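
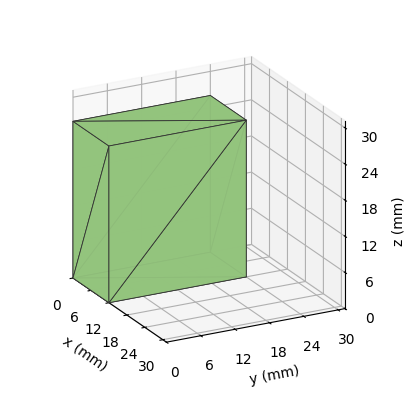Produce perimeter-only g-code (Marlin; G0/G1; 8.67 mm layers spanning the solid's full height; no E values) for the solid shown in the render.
Reading the render: the shape is a rectangular box, roughly 12 × 24 mm footprint and 26 mm tall (dimensions read to the nearest mm from the axis ticks). For the g-code, the solid's height is divided into equal slices at the stated Δz and each level perimeter traced with G1 moves after a G0 lift.

; perimeter-only toolpath
G21 ; units = mm
G90 ; absolute positioning
G28 ; home
; layer 1
G0 Z8.67
G0 X0.00 Y0.00
G1 X12.00 Y0.00
G1 X12.00 Y24.00
G1 X0.00 Y24.00
G1 X0.00 Y0.00
; layer 2
G0 Z17.33
G0 X0.00 Y0.00
G1 X12.00 Y0.00
G1 X12.00 Y24.00
G1 X0.00 Y24.00
G1 X0.00 Y0.00
; layer 3
G0 Z26.00
G0 X0.00 Y0.00
G1 X12.00 Y0.00
G1 X12.00 Y24.00
G1 X0.00 Y24.00
G1 X0.00 Y0.00
M2 ; end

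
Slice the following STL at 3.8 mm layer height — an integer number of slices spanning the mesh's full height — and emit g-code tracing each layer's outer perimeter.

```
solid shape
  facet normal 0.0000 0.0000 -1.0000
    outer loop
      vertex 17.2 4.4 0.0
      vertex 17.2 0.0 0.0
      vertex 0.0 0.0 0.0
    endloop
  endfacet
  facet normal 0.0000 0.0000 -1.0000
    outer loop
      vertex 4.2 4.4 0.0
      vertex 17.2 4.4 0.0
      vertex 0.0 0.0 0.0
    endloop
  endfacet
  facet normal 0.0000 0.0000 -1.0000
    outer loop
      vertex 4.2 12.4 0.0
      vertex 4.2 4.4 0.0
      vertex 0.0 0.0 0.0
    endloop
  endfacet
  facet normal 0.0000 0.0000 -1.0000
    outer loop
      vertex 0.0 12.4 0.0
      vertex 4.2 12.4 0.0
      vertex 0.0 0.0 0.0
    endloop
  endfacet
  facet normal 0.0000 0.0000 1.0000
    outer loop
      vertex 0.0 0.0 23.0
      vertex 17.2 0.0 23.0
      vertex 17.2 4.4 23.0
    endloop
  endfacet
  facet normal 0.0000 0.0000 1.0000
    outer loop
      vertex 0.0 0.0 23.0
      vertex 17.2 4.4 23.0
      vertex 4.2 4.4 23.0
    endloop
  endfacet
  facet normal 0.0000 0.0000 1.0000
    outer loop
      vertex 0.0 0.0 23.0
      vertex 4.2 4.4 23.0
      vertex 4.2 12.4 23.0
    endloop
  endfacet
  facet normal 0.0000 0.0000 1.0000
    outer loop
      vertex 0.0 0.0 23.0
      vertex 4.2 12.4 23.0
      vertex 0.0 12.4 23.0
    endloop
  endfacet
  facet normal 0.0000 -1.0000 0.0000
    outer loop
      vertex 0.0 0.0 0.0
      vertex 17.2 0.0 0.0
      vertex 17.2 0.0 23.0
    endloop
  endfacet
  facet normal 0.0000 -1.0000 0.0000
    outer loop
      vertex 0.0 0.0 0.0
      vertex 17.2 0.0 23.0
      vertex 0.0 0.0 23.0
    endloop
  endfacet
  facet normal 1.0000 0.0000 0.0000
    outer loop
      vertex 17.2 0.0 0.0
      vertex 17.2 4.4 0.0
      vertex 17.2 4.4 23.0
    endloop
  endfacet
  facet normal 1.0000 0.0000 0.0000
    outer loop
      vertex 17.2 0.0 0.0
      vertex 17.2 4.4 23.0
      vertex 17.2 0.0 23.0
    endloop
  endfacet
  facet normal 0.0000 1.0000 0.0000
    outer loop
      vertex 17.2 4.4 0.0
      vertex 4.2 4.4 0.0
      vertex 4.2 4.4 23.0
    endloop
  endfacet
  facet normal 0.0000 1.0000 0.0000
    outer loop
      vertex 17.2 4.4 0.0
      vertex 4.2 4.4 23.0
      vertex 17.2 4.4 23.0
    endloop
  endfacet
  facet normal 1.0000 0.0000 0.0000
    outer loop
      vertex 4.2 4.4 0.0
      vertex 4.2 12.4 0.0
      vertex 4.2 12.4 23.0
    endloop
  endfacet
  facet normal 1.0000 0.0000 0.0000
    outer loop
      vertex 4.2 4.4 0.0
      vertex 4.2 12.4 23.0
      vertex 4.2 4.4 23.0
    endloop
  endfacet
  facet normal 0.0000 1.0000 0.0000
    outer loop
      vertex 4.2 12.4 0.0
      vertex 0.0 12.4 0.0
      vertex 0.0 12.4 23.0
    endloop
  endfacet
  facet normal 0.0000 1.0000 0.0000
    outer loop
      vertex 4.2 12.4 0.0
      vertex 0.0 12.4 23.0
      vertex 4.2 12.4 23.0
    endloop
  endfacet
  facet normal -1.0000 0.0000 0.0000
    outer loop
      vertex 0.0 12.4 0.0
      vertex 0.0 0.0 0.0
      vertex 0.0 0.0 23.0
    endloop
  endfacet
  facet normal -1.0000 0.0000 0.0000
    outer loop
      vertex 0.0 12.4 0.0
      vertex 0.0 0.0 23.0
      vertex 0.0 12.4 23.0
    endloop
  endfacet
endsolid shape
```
; perimeter-only toolpath
G21 ; units = mm
G90 ; absolute positioning
G28 ; home
; layer 1
G0 Z3.8
G0 X0.0 Y0.0
G1 X17.2 Y0.0
G1 X17.2 Y4.4
G1 X4.2 Y4.4
G1 X4.2 Y12.4
G1 X0.0 Y12.4
G1 X0.0 Y0.0
; layer 2
G0 Z7.7
G0 X0.0 Y0.0
G1 X17.2 Y0.0
G1 X17.2 Y4.4
G1 X4.2 Y4.4
G1 X4.2 Y12.4
G1 X0.0 Y12.4
G1 X0.0 Y0.0
; layer 3
G0 Z11.5
G0 X0.0 Y0.0
G1 X17.2 Y0.0
G1 X17.2 Y4.4
G1 X4.2 Y4.4
G1 X4.2 Y12.4
G1 X0.0 Y12.4
G1 X0.0 Y0.0
; layer 4
G0 Z15.3
G0 X0.0 Y0.0
G1 X17.2 Y0.0
G1 X17.2 Y4.4
G1 X4.2 Y4.4
G1 X4.2 Y12.4
G1 X0.0 Y12.4
G1 X0.0 Y0.0
; layer 5
G0 Z19.2
G0 X0.0 Y0.0
G1 X17.2 Y0.0
G1 X17.2 Y4.4
G1 X4.2 Y4.4
G1 X4.2 Y12.4
G1 X0.0 Y12.4
G1 X0.0 Y0.0
; layer 6
G0 Z23.0
G0 X0.0 Y0.0
G1 X17.2 Y0.0
G1 X17.2 Y4.4
G1 X4.2 Y4.4
G1 X4.2 Y12.4
G1 X0.0 Y12.4
G1 X0.0 Y0.0
M2 ; end

The solid is an L-shaped prism: outer 17.2 × 12.4 mm, arm thicknesses ≈ 4.4 mm (horizontal) and 4.2 mm (vertical), extruded 23 mm in z. Slicing at Δz = 3.8 mm — 6 equal slices spanning the solid's height, so layer i sits at z = i·h/6 — gives 6 non-empty perimeters. Each is a 6-segment closed polygon; G0 lifts to the layer z and rapids to the start vertex, then G1 traces the edges.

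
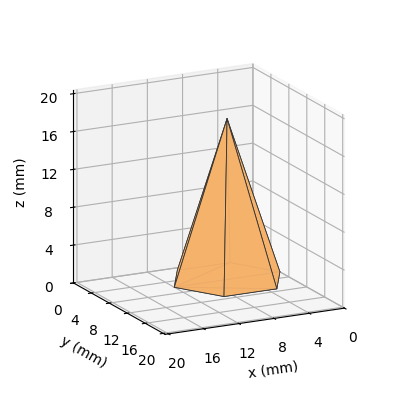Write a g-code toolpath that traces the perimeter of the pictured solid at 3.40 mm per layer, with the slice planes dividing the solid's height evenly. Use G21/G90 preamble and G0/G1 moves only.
Reading the render: the shape is a regular 6-sided pyramid, base circumscribed radius ≈ 6 mm, apex at z ≈ 17 mm (dimensions read to the nearest mm from the axis ticks). For the g-code, the solid's height is divided into equal slices at the stated Δz and each level perimeter traced with G1 moves after a G0 lift.

; perimeter-only toolpath
G21 ; units = mm
G90 ; absolute positioning
G28 ; home
; layer 1
G0 Z3.40
G0 X10.80 Y6.00
G1 X8.40 Y10.16
G1 X3.60 Y10.16
G1 X1.20 Y6.00
G1 X3.60 Y1.84
G1 X8.40 Y1.84
G1 X10.80 Y6.00
; layer 2
G0 Z6.80
G0 X9.60 Y6.00
G1 X7.80 Y9.12
G1 X4.20 Y9.12
G1 X2.40 Y6.00
G1 X4.20 Y2.88
G1 X7.80 Y2.88
G1 X9.60 Y6.00
; layer 3
G0 Z10.20
G0 X8.40 Y6.00
G1 X7.20 Y8.08
G1 X4.80 Y8.08
G1 X3.60 Y6.00
G1 X4.80 Y3.92
G1 X7.20 Y3.92
G1 X8.40 Y6.00
; layer 4
G0 Z13.60
G0 X7.20 Y6.00
G1 X6.60 Y7.04
G1 X5.40 Y7.04
G1 X4.80 Y6.00
G1 X5.40 Y4.96
G1 X6.60 Y4.96
G1 X7.20 Y6.00
M2 ; end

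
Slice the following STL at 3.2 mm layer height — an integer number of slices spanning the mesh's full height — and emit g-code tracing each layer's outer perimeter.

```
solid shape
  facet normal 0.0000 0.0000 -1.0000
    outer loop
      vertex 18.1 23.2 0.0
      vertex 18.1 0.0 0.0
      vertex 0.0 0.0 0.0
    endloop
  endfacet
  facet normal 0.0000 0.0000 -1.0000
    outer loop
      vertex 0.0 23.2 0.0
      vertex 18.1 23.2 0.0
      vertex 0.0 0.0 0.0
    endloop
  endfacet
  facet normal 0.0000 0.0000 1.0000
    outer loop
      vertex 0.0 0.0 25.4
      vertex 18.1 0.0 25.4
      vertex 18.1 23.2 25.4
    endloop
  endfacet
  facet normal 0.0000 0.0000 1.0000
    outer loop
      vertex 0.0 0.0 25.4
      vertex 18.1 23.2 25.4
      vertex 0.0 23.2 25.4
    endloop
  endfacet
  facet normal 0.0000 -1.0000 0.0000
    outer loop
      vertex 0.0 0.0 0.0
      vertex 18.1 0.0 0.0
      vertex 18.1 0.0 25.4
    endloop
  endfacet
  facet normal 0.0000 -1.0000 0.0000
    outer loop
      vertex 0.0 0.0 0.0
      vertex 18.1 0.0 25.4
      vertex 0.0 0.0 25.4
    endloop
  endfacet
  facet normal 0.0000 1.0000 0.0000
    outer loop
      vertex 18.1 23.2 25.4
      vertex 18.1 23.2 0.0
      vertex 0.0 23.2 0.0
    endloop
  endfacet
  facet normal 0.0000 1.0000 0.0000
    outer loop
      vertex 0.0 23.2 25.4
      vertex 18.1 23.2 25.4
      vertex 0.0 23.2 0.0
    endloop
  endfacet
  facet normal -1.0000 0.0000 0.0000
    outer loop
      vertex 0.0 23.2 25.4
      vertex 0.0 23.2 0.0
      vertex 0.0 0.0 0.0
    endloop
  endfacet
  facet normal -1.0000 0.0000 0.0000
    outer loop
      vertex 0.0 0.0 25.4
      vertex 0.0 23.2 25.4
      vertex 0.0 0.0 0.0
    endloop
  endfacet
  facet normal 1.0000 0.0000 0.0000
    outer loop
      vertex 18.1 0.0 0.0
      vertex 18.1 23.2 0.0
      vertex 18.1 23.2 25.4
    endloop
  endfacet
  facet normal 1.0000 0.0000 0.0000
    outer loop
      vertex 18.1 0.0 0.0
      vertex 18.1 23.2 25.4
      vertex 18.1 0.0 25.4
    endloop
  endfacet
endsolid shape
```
; perimeter-only toolpath
G21 ; units = mm
G90 ; absolute positioning
G28 ; home
; layer 1
G0 Z3.2
G0 X0.0 Y0.0
G1 X18.1 Y0.0
G1 X18.1 Y23.2
G1 X0.0 Y23.2
G1 X0.0 Y0.0
; layer 2
G0 Z6.3
G0 X0.0 Y0.0
G1 X18.1 Y0.0
G1 X18.1 Y23.2
G1 X0.0 Y23.2
G1 X0.0 Y0.0
; layer 3
G0 Z9.5
G0 X0.0 Y0.0
G1 X18.1 Y0.0
G1 X18.1 Y23.2
G1 X0.0 Y23.2
G1 X0.0 Y0.0
; layer 4
G0 Z12.7
G0 X0.0 Y0.0
G1 X18.1 Y0.0
G1 X18.1 Y23.2
G1 X0.0 Y23.2
G1 X0.0 Y0.0
; layer 5
G0 Z15.9
G0 X0.0 Y0.0
G1 X18.1 Y0.0
G1 X18.1 Y23.2
G1 X0.0 Y23.2
G1 X0.0 Y0.0
; layer 6
G0 Z19.0
G0 X0.0 Y0.0
G1 X18.1 Y0.0
G1 X18.1 Y23.2
G1 X0.0 Y23.2
G1 X0.0 Y0.0
; layer 7
G0 Z22.2
G0 X0.0 Y0.0
G1 X18.1 Y0.0
G1 X18.1 Y23.2
G1 X0.0 Y23.2
G1 X0.0 Y0.0
; layer 8
G0 Z25.4
G0 X0.0 Y0.0
G1 X18.1 Y0.0
G1 X18.1 Y23.2
G1 X0.0 Y23.2
G1 X0.0 Y0.0
M2 ; end

The solid is a rectangular box, roughly 18.1 × 23.2 mm footprint and 25.4 mm tall. Slicing at Δz = 3.2 mm — 8 equal slices spanning the solid's height, so layer i sits at z = i·h/8 — gives 8 non-empty perimeters. Each is a 4-segment closed polygon; G0 lifts to the layer z and rapids to the start vertex, then G1 traces the edges.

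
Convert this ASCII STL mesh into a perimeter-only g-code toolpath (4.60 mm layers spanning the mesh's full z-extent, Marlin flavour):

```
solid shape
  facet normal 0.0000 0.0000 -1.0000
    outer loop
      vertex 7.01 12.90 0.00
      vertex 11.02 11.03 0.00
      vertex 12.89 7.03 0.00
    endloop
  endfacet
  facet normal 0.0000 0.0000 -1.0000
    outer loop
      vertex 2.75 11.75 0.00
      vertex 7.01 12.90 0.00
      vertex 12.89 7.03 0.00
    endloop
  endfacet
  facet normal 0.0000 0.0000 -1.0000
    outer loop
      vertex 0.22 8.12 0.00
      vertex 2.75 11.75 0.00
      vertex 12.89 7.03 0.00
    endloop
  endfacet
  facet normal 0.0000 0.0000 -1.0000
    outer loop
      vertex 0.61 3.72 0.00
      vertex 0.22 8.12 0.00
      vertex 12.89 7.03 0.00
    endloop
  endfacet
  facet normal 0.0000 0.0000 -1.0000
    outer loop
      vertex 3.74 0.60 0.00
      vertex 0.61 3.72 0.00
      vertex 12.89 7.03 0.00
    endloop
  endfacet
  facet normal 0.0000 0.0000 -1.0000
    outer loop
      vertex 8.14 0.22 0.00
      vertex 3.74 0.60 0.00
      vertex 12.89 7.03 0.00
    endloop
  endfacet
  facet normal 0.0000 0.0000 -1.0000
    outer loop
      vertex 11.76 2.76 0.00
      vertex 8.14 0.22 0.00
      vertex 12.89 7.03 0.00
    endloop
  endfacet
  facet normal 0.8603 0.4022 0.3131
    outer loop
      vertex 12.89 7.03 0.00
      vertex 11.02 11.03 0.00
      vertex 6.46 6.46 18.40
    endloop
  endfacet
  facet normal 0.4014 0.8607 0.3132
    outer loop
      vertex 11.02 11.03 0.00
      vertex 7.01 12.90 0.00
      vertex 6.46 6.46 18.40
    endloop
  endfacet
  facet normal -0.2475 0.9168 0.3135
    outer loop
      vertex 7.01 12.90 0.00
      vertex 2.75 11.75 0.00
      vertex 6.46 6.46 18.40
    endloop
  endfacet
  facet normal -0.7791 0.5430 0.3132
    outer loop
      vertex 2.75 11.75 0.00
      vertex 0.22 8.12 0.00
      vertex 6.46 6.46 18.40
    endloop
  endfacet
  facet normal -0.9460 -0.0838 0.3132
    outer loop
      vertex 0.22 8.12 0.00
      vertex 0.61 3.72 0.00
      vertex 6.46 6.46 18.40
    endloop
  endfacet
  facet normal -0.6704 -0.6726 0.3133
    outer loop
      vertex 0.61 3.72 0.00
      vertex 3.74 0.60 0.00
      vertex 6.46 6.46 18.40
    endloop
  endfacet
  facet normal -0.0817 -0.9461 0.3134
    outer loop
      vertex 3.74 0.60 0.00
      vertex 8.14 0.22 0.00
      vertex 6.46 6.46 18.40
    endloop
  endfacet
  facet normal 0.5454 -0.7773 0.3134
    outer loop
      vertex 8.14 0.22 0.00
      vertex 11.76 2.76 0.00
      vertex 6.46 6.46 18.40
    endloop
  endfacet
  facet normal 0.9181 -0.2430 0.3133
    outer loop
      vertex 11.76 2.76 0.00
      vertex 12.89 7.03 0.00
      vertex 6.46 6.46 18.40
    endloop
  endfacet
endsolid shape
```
; perimeter-only toolpath
G21 ; units = mm
G90 ; absolute positioning
G28 ; home
; layer 1
G0 Z4.60
G0 X11.28 Y6.89
G1 X9.88 Y9.89
G1 X6.87 Y11.29
G1 X3.68 Y10.43
G1 X1.78 Y7.71
G1 X2.07 Y4.41
G1 X4.42 Y2.06
G1 X7.72 Y1.78
G1 X10.44 Y3.68
G1 X11.28 Y6.89
; layer 2
G0 Z9.20
G0 X9.68 Y6.75
G1 X8.74 Y8.74
G1 X6.73 Y9.68
G1 X4.61 Y9.11
G1 X3.34 Y7.29
G1 X3.54 Y5.09
G1 X5.10 Y3.53
G1 X7.30 Y3.34
G1 X9.11 Y4.61
G1 X9.68 Y6.75
; layer 3
G0 Z13.80
G0 X8.07 Y6.60
G1 X7.60 Y7.60
G1 X6.60 Y8.07
G1 X5.53 Y7.78
G1 X4.90 Y6.88
G1 X5.00 Y5.77
G1 X5.78 Y5.00
G1 X6.88 Y4.90
G1 X7.79 Y5.54
G1 X8.07 Y6.60
M2 ; end

The solid is a regular 9-sided pyramid, base circumscribed radius ≈ 6.46 mm, apex at z ≈ 18.4 mm. Slicing at Δz = 4.60 mm — 4 equal slices spanning the solid's height, so layer i sits at z = i·h/4 — gives 3 non-empty perimeters. Each is a 9-segment closed polygon; G0 lifts to the layer z and rapids to the start vertex, then G1 traces the edges. The cross-section shrinks linearly with z (the slice at the apex is degenerate and omitted).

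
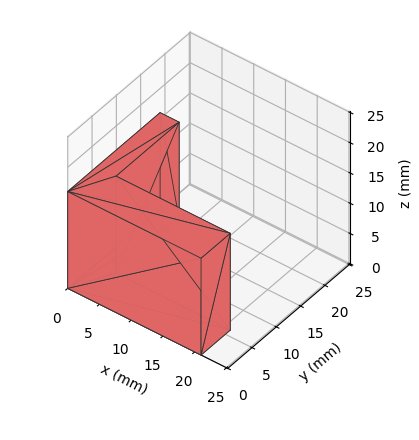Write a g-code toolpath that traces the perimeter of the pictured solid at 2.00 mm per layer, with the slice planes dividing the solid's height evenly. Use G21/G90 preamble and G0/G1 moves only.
Reading the render: the shape is an L-shaped prism: outer 21 × 19 mm, arm thicknesses ≈ 6 mm (horizontal) and 3 mm (vertical), extruded 16 mm in z (dimensions read to the nearest mm from the axis ticks). For the g-code, the solid's height is divided into equal slices at the stated Δz and each level perimeter traced with G1 moves after a G0 lift.

; perimeter-only toolpath
G21 ; units = mm
G90 ; absolute positioning
G28 ; home
; layer 1
G0 Z2.00
G0 X0.00 Y0.00
G1 X21.00 Y0.00
G1 X21.00 Y6.00
G1 X3.00 Y6.00
G1 X3.00 Y19.00
G1 X0.00 Y19.00
G1 X0.00 Y0.00
; layer 2
G0 Z4.00
G0 X0.00 Y0.00
G1 X21.00 Y0.00
G1 X21.00 Y6.00
G1 X3.00 Y6.00
G1 X3.00 Y19.00
G1 X0.00 Y19.00
G1 X0.00 Y0.00
; layer 3
G0 Z6.00
G0 X0.00 Y0.00
G1 X21.00 Y0.00
G1 X21.00 Y6.00
G1 X3.00 Y6.00
G1 X3.00 Y19.00
G1 X0.00 Y19.00
G1 X0.00 Y0.00
; layer 4
G0 Z8.00
G0 X0.00 Y0.00
G1 X21.00 Y0.00
G1 X21.00 Y6.00
G1 X3.00 Y6.00
G1 X3.00 Y19.00
G1 X0.00 Y19.00
G1 X0.00 Y0.00
; layer 5
G0 Z10.00
G0 X0.00 Y0.00
G1 X21.00 Y0.00
G1 X21.00 Y6.00
G1 X3.00 Y6.00
G1 X3.00 Y19.00
G1 X0.00 Y19.00
G1 X0.00 Y0.00
; layer 6
G0 Z12.00
G0 X0.00 Y0.00
G1 X21.00 Y0.00
G1 X21.00 Y6.00
G1 X3.00 Y6.00
G1 X3.00 Y19.00
G1 X0.00 Y19.00
G1 X0.00 Y0.00
; layer 7
G0 Z14.00
G0 X0.00 Y0.00
G1 X21.00 Y0.00
G1 X21.00 Y6.00
G1 X3.00 Y6.00
G1 X3.00 Y19.00
G1 X0.00 Y19.00
G1 X0.00 Y0.00
; layer 8
G0 Z16.00
G0 X0.00 Y0.00
G1 X21.00 Y0.00
G1 X21.00 Y6.00
G1 X3.00 Y6.00
G1 X3.00 Y19.00
G1 X0.00 Y19.00
G1 X0.00 Y0.00
M2 ; end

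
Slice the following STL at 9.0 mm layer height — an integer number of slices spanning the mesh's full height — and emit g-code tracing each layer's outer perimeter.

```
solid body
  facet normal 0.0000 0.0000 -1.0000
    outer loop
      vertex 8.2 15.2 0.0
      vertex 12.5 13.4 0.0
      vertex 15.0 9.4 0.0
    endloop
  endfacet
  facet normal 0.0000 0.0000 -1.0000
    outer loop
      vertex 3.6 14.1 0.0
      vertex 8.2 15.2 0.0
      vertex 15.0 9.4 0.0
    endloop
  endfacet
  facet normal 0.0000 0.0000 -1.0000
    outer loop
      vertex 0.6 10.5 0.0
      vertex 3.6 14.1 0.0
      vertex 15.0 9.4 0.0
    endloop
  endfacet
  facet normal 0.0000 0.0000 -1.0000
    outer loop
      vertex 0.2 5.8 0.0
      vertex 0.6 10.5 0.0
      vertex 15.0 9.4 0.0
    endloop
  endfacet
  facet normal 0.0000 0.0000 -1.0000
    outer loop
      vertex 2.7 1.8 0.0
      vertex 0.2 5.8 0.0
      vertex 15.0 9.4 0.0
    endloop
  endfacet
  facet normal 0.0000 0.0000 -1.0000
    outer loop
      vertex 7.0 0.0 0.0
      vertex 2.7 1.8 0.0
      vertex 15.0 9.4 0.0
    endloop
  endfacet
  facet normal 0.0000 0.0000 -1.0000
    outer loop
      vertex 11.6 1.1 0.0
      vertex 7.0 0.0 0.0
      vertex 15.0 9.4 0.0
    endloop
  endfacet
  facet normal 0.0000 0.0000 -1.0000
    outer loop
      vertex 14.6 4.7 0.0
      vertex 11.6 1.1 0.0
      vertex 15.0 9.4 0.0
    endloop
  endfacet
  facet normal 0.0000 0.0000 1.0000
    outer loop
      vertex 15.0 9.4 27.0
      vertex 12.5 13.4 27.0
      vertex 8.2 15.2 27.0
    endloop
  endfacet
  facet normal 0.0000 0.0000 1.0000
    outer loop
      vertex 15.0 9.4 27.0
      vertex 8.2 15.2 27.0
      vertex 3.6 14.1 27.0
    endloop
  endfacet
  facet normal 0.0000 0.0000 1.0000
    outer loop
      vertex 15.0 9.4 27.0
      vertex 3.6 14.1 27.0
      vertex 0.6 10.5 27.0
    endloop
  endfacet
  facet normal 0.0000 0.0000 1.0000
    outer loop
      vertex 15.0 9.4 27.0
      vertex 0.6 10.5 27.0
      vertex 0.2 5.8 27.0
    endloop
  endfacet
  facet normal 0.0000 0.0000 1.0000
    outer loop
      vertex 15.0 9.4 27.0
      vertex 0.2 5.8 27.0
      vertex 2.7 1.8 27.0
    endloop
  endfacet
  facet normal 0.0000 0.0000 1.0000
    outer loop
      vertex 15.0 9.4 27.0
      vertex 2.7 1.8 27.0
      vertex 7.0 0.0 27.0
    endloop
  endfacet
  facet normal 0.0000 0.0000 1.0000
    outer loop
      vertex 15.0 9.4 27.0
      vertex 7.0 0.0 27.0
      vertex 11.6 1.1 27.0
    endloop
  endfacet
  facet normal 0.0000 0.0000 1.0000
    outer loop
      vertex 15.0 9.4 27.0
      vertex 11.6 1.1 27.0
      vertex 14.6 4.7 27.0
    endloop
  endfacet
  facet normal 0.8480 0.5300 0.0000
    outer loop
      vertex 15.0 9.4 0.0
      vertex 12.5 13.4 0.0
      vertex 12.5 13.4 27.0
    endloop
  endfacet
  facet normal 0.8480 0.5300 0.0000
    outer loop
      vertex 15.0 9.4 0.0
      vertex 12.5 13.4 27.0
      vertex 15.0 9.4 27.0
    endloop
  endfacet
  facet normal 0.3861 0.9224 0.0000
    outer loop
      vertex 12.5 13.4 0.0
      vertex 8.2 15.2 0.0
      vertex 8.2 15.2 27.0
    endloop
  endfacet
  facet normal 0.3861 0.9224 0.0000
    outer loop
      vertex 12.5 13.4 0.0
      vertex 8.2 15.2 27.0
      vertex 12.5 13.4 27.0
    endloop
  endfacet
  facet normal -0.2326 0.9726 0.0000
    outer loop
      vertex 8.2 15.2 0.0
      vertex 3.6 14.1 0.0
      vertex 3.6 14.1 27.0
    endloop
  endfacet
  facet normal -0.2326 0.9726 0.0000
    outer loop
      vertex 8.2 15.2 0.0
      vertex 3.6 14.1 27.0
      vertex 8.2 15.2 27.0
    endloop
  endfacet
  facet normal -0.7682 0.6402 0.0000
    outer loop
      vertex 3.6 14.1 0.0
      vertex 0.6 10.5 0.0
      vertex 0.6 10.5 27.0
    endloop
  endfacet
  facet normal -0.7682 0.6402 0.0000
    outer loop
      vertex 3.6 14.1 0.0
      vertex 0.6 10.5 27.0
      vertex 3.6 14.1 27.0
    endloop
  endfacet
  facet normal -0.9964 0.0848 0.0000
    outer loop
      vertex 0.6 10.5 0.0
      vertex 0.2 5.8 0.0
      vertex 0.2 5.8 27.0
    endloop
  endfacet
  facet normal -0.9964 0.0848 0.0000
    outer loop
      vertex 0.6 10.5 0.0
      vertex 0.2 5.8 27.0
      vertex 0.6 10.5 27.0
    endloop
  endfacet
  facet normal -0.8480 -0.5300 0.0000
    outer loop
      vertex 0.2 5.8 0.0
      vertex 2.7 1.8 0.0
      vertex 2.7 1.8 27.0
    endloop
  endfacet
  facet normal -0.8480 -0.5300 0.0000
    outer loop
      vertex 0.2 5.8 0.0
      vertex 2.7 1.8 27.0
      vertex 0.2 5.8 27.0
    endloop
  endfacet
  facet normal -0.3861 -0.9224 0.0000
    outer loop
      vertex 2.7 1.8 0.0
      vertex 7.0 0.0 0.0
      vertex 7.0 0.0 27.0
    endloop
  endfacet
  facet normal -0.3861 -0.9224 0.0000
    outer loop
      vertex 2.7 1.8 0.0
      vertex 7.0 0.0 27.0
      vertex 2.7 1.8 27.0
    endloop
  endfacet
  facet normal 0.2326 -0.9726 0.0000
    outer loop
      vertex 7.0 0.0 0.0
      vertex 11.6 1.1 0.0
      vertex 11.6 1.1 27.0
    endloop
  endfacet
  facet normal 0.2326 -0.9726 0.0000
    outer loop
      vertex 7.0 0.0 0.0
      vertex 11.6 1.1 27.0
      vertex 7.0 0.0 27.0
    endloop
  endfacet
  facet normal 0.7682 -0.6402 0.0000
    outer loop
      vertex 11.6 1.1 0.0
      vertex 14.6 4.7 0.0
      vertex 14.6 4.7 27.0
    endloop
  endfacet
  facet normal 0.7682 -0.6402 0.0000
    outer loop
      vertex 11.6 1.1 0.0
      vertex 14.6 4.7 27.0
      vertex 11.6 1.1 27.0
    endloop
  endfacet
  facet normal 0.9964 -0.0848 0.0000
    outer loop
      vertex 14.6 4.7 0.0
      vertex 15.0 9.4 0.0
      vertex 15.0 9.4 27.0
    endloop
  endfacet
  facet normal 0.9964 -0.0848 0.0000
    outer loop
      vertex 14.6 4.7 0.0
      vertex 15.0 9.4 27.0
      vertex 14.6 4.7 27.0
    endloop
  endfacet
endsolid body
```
; perimeter-only toolpath
G21 ; units = mm
G90 ; absolute positioning
G28 ; home
; layer 1
G0 Z9.0
G0 X15.0 Y9.4
G1 X12.5 Y13.4
G1 X8.2 Y15.2
G1 X3.6 Y14.1
G1 X0.6 Y10.5
G1 X0.2 Y5.8
G1 X2.7 Y1.8
G1 X7.0 Y0.0
G1 X11.6 Y1.1
G1 X14.6 Y4.7
G1 X15.0 Y9.4
; layer 2
G0 Z18.0
G0 X15.0 Y9.4
G1 X12.5 Y13.4
G1 X8.2 Y15.2
G1 X3.6 Y14.1
G1 X0.6 Y10.5
G1 X0.2 Y5.8
G1 X2.7 Y1.8
G1 X7.0 Y0.0
G1 X11.6 Y1.1
G1 X14.6 Y4.7
G1 X15.0 Y9.4
; layer 3
G0 Z27.0
G0 X15.0 Y9.4
G1 X12.5 Y13.4
G1 X8.2 Y15.2
G1 X3.6 Y14.1
G1 X0.6 Y10.5
G1 X0.2 Y5.8
G1 X2.7 Y1.8
G1 X7.0 Y0.0
G1 X11.6 Y1.1
G1 X14.6 Y4.7
G1 X15.0 Y9.4
M2 ; end

The solid is a regular 10-sided prism (a cylinder approximated with 10 flat sides), circumscribed radius ≈ 7.6 mm, height ≈ 27 mm. Slicing at Δz = 9.0 mm — 3 equal slices spanning the solid's height, so layer i sits at z = i·h/3 — gives 3 non-empty perimeters. Each is a 10-segment closed polygon; G0 lifts to the layer z and rapids to the start vertex, then G1 traces the edges.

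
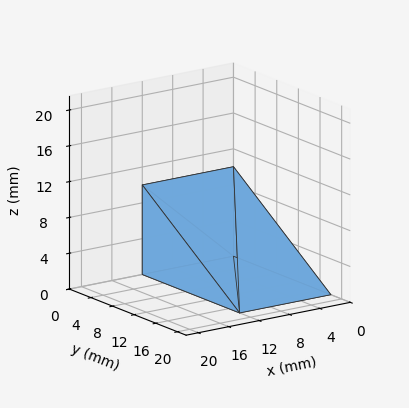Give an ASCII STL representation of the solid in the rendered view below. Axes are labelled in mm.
Reading the render: the shape is a wedge (ramp): 12 × 18 mm base, rising to 10 mm along the y=0 edge and sloping linearly to z=0 at y=18 (dimensions read to the nearest mm from the axis ticks). For the STL, each face is triangulated and given an outward normal.

solid part
  facet normal 0.0000 0.0000 -1.0000
    outer loop
      vertex 12.0 18.0 0.0
      vertex 12.0 0.0 0.0
      vertex 0.0 0.0 0.0
    endloop
  endfacet
  facet normal 0.0000 0.0000 -1.0000
    outer loop
      vertex 0.0 18.0 0.0
      vertex 12.0 18.0 0.0
      vertex 0.0 0.0 0.0
    endloop
  endfacet
  facet normal 0.0000 -1.0000 0.0000
    outer loop
      vertex 0.0 0.0 0.0
      vertex 12.0 0.0 0.0
      vertex 12.0 0.0 10.0
    endloop
  endfacet
  facet normal 0.0000 -1.0000 0.0000
    outer loop
      vertex 0.0 0.0 0.0
      vertex 12.0 0.0 10.0
      vertex 0.0 0.0 10.0
    endloop
  endfacet
  facet normal 0.0000 0.4856 0.8742
    outer loop
      vertex 0.0 0.0 10.0
      vertex 12.0 0.0 10.0
      vertex 12.0 18.0 0.0
    endloop
  endfacet
  facet normal 0.0000 0.4856 0.8742
    outer loop
      vertex 0.0 0.0 10.0
      vertex 12.0 18.0 0.0
      vertex 0.0 18.0 0.0
    endloop
  endfacet
  facet normal -1.0000 0.0000 0.0000
    outer loop
      vertex 0.0 0.0 10.0
      vertex 0.0 18.0 0.0
      vertex 0.0 0.0 0.0
    endloop
  endfacet
  facet normal 1.0000 0.0000 0.0000
    outer loop
      vertex 12.0 0.0 0.0
      vertex 12.0 18.0 0.0
      vertex 12.0 0.0 10.0
    endloop
  endfacet
endsolid part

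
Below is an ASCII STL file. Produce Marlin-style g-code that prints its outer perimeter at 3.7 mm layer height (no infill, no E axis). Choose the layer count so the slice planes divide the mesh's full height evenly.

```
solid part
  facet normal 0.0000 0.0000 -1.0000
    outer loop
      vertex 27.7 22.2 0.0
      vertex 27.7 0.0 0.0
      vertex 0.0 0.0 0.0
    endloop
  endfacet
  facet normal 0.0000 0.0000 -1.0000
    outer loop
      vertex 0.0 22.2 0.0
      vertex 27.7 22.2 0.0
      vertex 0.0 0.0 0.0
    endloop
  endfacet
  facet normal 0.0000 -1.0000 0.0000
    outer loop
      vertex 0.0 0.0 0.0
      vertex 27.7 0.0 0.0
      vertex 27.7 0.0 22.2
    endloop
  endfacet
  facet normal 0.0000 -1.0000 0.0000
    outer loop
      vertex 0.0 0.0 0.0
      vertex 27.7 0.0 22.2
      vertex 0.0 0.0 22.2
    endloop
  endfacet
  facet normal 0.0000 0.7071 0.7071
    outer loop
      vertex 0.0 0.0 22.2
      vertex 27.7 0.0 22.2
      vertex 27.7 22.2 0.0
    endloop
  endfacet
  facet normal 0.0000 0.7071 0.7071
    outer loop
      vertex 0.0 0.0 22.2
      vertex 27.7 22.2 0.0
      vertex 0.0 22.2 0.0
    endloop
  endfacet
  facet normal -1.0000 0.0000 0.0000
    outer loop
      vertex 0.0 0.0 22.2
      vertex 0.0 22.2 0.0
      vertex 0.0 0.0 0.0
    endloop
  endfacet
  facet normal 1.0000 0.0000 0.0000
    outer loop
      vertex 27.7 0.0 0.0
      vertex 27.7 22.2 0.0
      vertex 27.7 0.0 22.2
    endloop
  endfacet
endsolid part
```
; perimeter-only toolpath
G21 ; units = mm
G90 ; absolute positioning
G28 ; home
; layer 1
G0 Z3.7
G0 X0.0 Y0.0
G1 X27.7 Y0.0
G1 X27.7 Y18.5
G1 X0.0 Y18.5
G1 X0.0 Y0.0
; layer 2
G0 Z7.4
G0 X0.0 Y0.0
G1 X27.7 Y0.0
G1 X27.7 Y14.8
G1 X0.0 Y14.8
G1 X0.0 Y0.0
; layer 3
G0 Z11.1
G0 X0.0 Y0.0
G1 X27.7 Y0.0
G1 X27.7 Y11.1
G1 X0.0 Y11.1
G1 X0.0 Y0.0
; layer 4
G0 Z14.8
G0 X0.0 Y0.0
G1 X27.7 Y0.0
G1 X27.7 Y7.4
G1 X0.0 Y7.4
G1 X0.0 Y0.0
; layer 5
G0 Z18.5
G0 X0.0 Y0.0
G1 X27.7 Y0.0
G1 X27.7 Y3.7
G1 X0.0 Y3.7
G1 X0.0 Y0.0
M2 ; end

The solid is a wedge (ramp): 27.7 × 22.2 mm base, rising to 22.2 mm along the y=0 edge and sloping linearly to z=0 at y=22.2. Slicing at Δz = 3.7 mm — 6 equal slices spanning the solid's height, so layer i sits at z = i·h/6 — gives 5 non-empty perimeters. Each is a 4-segment closed polygon; G0 lifts to the layer z and rapids to the start vertex, then G1 traces the edges. The cross-section shrinks linearly with z (the slice at the apex is degenerate and omitted).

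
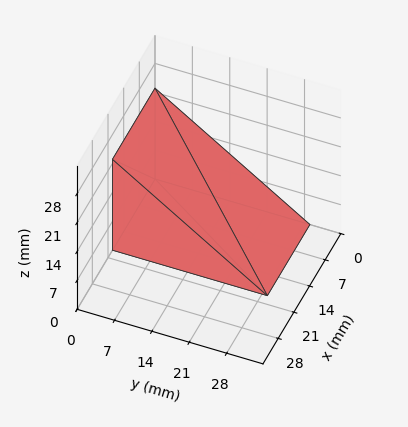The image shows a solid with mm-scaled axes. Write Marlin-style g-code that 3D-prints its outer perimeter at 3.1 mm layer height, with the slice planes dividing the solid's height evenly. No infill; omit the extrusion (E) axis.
Reading the render: the shape is a wedge (ramp): 19 × 29 mm base, rising to 22 mm along the y=0 edge and sloping linearly to z=0 at y=29 (dimensions read to the nearest mm from the axis ticks). For the g-code, the solid's height is divided into equal slices at the stated Δz and each level perimeter traced with G1 moves after a G0 lift.

; perimeter-only toolpath
G21 ; units = mm
G90 ; absolute positioning
G28 ; home
; layer 1
G0 Z3.1
G0 X0.0 Y0.0
G1 X19.0 Y0.0
G1 X19.0 Y24.9
G1 X0.0 Y24.9
G1 X0.0 Y0.0
; layer 2
G0 Z6.3
G0 X0.0 Y0.0
G1 X19.0 Y0.0
G1 X19.0 Y20.7
G1 X0.0 Y20.7
G1 X0.0 Y0.0
; layer 3
G0 Z9.4
G0 X0.0 Y0.0
G1 X19.0 Y0.0
G1 X19.0 Y16.6
G1 X0.0 Y16.6
G1 X0.0 Y0.0
; layer 4
G0 Z12.6
G0 X0.0 Y0.0
G1 X19.0 Y0.0
G1 X19.0 Y12.4
G1 X0.0 Y12.4
G1 X0.0 Y0.0
; layer 5
G0 Z15.7
G0 X0.0 Y0.0
G1 X19.0 Y0.0
G1 X19.0 Y8.3
G1 X0.0 Y8.3
G1 X0.0 Y0.0
; layer 6
G0 Z18.9
G0 X0.0 Y0.0
G1 X19.0 Y0.0
G1 X19.0 Y4.1
G1 X0.0 Y4.1
G1 X0.0 Y0.0
M2 ; end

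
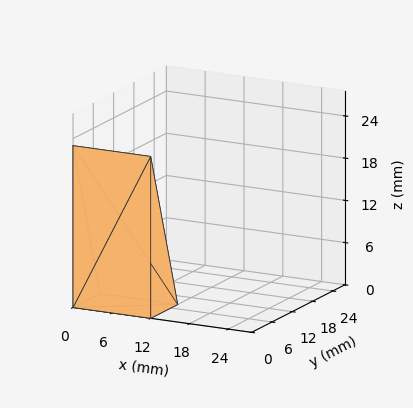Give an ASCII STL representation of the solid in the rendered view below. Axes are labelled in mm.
Reading the render: the shape is a wedge (ramp): 12 × 8 mm base, rising to 23 mm along the y=0 edge and sloping linearly to z=0 at y=8 (dimensions read to the nearest mm from the axis ticks). For the STL, each face is triangulated and given an outward normal.

solid part
  facet normal 0.0000 0.0000 -1.0000
    outer loop
      vertex 12.000 8.000 0.000
      vertex 12.000 0.000 0.000
      vertex 0.000 0.000 0.000
    endloop
  endfacet
  facet normal 0.0000 0.0000 -1.0000
    outer loop
      vertex 0.000 8.000 0.000
      vertex 12.000 8.000 0.000
      vertex 0.000 0.000 0.000
    endloop
  endfacet
  facet normal 0.0000 -1.0000 0.0000
    outer loop
      vertex 0.000 0.000 0.000
      vertex 12.000 0.000 0.000
      vertex 12.000 0.000 23.000
    endloop
  endfacet
  facet normal 0.0000 -1.0000 0.0000
    outer loop
      vertex 0.000 0.000 0.000
      vertex 12.000 0.000 23.000
      vertex 0.000 0.000 23.000
    endloop
  endfacet
  facet normal 0.0000 0.9445 0.3285
    outer loop
      vertex 0.000 0.000 23.000
      vertex 12.000 0.000 23.000
      vertex 12.000 8.000 0.000
    endloop
  endfacet
  facet normal 0.0000 0.9445 0.3285
    outer loop
      vertex 0.000 0.000 23.000
      vertex 12.000 8.000 0.000
      vertex 0.000 8.000 0.000
    endloop
  endfacet
  facet normal -1.0000 0.0000 0.0000
    outer loop
      vertex 0.000 0.000 23.000
      vertex 0.000 8.000 0.000
      vertex 0.000 0.000 0.000
    endloop
  endfacet
  facet normal 1.0000 0.0000 0.0000
    outer loop
      vertex 12.000 0.000 0.000
      vertex 12.000 8.000 0.000
      vertex 12.000 0.000 23.000
    endloop
  endfacet
endsolid part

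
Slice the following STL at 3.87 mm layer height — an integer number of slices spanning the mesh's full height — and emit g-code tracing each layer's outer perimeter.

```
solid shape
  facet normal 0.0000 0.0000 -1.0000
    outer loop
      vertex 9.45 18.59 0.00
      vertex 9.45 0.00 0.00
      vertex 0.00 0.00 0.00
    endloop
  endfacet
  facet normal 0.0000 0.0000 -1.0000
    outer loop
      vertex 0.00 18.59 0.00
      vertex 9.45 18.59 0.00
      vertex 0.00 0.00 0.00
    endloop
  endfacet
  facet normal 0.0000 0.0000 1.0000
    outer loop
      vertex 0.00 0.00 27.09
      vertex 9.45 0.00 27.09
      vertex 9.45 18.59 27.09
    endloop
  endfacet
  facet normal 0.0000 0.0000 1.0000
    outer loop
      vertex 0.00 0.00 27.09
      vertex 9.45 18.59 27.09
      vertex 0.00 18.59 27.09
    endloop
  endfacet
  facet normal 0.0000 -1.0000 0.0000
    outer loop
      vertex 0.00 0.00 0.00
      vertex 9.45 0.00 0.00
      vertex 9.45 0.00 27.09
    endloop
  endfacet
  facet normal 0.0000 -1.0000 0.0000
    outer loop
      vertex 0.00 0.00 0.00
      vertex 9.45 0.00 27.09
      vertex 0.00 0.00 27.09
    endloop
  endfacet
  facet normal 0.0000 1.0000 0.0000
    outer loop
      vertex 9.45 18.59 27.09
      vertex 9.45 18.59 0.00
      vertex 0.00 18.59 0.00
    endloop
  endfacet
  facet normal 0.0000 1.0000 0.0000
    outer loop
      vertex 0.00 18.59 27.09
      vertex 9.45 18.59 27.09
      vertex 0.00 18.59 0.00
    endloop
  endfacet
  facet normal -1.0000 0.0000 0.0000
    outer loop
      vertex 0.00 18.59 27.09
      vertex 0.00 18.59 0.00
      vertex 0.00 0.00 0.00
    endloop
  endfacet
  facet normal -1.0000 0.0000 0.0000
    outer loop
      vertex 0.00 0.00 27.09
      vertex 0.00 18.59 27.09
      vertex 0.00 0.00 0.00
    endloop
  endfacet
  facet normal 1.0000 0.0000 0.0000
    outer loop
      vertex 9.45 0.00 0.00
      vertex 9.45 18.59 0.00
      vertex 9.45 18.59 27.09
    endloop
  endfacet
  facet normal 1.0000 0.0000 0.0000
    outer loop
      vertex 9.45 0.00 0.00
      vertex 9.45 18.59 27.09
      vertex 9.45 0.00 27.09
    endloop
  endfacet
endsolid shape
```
; perimeter-only toolpath
G21 ; units = mm
G90 ; absolute positioning
G28 ; home
; layer 1
G0 Z3.87
G0 X0.00 Y0.00
G1 X9.45 Y0.00
G1 X9.45 Y18.59
G1 X0.00 Y18.59
G1 X0.00 Y0.00
; layer 2
G0 Z7.74
G0 X0.00 Y0.00
G1 X9.45 Y0.00
G1 X9.45 Y18.59
G1 X0.00 Y18.59
G1 X0.00 Y0.00
; layer 3
G0 Z11.61
G0 X0.00 Y0.00
G1 X9.45 Y0.00
G1 X9.45 Y18.59
G1 X0.00 Y18.59
G1 X0.00 Y0.00
; layer 4
G0 Z15.48
G0 X0.00 Y0.00
G1 X9.45 Y0.00
G1 X9.45 Y18.59
G1 X0.00 Y18.59
G1 X0.00 Y0.00
; layer 5
G0 Z19.35
G0 X0.00 Y0.00
G1 X9.45 Y0.00
G1 X9.45 Y18.59
G1 X0.00 Y18.59
G1 X0.00 Y0.00
; layer 6
G0 Z23.22
G0 X0.00 Y0.00
G1 X9.45 Y0.00
G1 X9.45 Y18.59
G1 X0.00 Y18.59
G1 X0.00 Y0.00
; layer 7
G0 Z27.09
G0 X0.00 Y0.00
G1 X9.45 Y0.00
G1 X9.45 Y18.59
G1 X0.00 Y18.59
G1 X0.00 Y0.00
M2 ; end

The solid is a rectangular box, roughly 9.45 × 18.6 mm footprint and 27.1 mm tall. Slicing at Δz = 3.87 mm — 7 equal slices spanning the solid's height, so layer i sits at z = i·h/7 — gives 7 non-empty perimeters. Each is a 4-segment closed polygon; G0 lifts to the layer z and rapids to the start vertex, then G1 traces the edges.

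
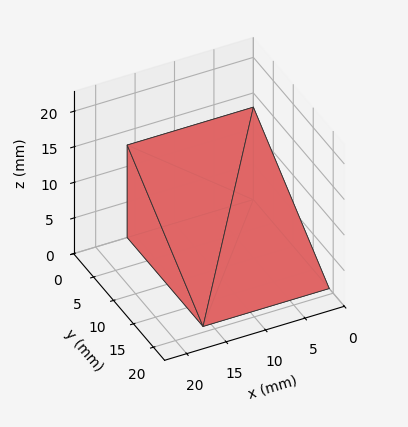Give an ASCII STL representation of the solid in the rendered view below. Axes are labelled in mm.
Reading the render: the shape is a wedge (ramp): 16 × 19 mm base, rising to 13 mm along the y=0 edge and sloping linearly to z=0 at y=19 (dimensions read to the nearest mm from the axis ticks). For the STL, each face is triangulated and given an outward normal.

solid part
  facet normal 0.0000 0.0000 -1.0000
    outer loop
      vertex 16.000 19.000 0.000
      vertex 16.000 0.000 0.000
      vertex 0.000 0.000 0.000
    endloop
  endfacet
  facet normal 0.0000 0.0000 -1.0000
    outer loop
      vertex 0.000 19.000 0.000
      vertex 16.000 19.000 0.000
      vertex 0.000 0.000 0.000
    endloop
  endfacet
  facet normal 0.0000 -1.0000 0.0000
    outer loop
      vertex 0.000 0.000 0.000
      vertex 16.000 0.000 0.000
      vertex 16.000 0.000 13.000
    endloop
  endfacet
  facet normal 0.0000 -1.0000 0.0000
    outer loop
      vertex 0.000 0.000 0.000
      vertex 16.000 0.000 13.000
      vertex 0.000 0.000 13.000
    endloop
  endfacet
  facet normal 0.0000 0.5647 0.8253
    outer loop
      vertex 0.000 0.000 13.000
      vertex 16.000 0.000 13.000
      vertex 16.000 19.000 0.000
    endloop
  endfacet
  facet normal 0.0000 0.5647 0.8253
    outer loop
      vertex 0.000 0.000 13.000
      vertex 16.000 19.000 0.000
      vertex 0.000 19.000 0.000
    endloop
  endfacet
  facet normal -1.0000 0.0000 0.0000
    outer loop
      vertex 0.000 0.000 13.000
      vertex 0.000 19.000 0.000
      vertex 0.000 0.000 0.000
    endloop
  endfacet
  facet normal 1.0000 0.0000 0.0000
    outer loop
      vertex 16.000 0.000 0.000
      vertex 16.000 19.000 0.000
      vertex 16.000 0.000 13.000
    endloop
  endfacet
endsolid part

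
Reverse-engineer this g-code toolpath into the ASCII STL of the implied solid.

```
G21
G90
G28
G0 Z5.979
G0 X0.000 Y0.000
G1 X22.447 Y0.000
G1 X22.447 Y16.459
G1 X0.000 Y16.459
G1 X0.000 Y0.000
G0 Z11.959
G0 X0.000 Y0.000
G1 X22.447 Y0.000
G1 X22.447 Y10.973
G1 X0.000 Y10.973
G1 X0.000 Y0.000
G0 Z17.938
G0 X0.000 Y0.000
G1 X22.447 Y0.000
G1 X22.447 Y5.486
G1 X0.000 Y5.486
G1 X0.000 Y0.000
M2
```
solid part
  facet normal 0.0000 0.0000 -1.0000
    outer loop
      vertex 22.447 21.945 0.000
      vertex 22.447 0.000 0.000
      vertex 0.000 0.000 0.000
    endloop
  endfacet
  facet normal 0.0000 0.0000 -1.0000
    outer loop
      vertex 0.000 21.945 0.000
      vertex 22.447 21.945 0.000
      vertex 0.000 0.000 0.000
    endloop
  endfacet
  facet normal 0.0000 -1.0000 0.0000
    outer loop
      vertex 0.000 0.000 0.000
      vertex 22.447 0.000 0.000
      vertex 22.447 0.000 23.917
    endloop
  endfacet
  facet normal 0.0000 -1.0000 0.0000
    outer loop
      vertex 0.000 0.000 0.000
      vertex 22.447 0.000 23.917
      vertex 0.000 0.000 23.917
    endloop
  endfacet
  facet normal 0.0000 0.7368 0.6761
    outer loop
      vertex 0.000 0.000 23.917
      vertex 22.447 0.000 23.917
      vertex 22.447 21.945 0.000
    endloop
  endfacet
  facet normal 0.0000 0.7368 0.6761
    outer loop
      vertex 0.000 0.000 23.917
      vertex 22.447 21.945 0.000
      vertex 0.000 21.945 0.000
    endloop
  endfacet
  facet normal -1.0000 0.0000 0.0000
    outer loop
      vertex 0.000 0.000 23.917
      vertex 0.000 21.945 0.000
      vertex 0.000 0.000 0.000
    endloop
  endfacet
  facet normal 1.0000 0.0000 0.0000
    outer loop
      vertex 22.447 0.000 0.000
      vertex 22.447 21.945 0.000
      vertex 22.447 0.000 23.917
    endloop
  endfacet
endsolid part

The G0 Z moves step by Δz≈5.979 mm. The G1 loops shrink linearly with z, so the solid tapers from its base footprint up to z≈23.9. Closing with a flat bottom cap and the tapered top and triangulating gives 8 facets — a wedge (ramp): 22.4 × 21.9 mm base, rising to 23.9 mm along the y=0 edge and sloping linearly to z=0 at y=21.9.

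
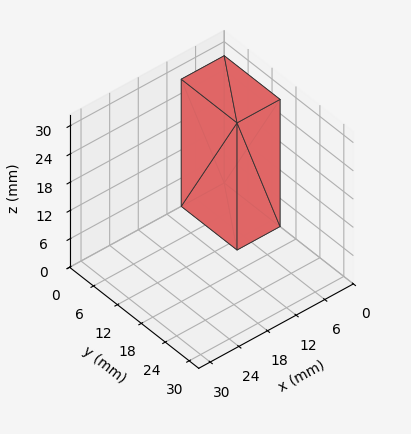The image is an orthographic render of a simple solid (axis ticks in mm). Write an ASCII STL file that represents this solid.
Reading the render: the shape is a rectangular box, roughly 9 × 14 mm footprint and 27 mm tall (dimensions read to the nearest mm from the axis ticks). For the STL, each face is triangulated and given an outward normal.

solid part
  facet normal 0.0000 0.0000 -1.0000
    outer loop
      vertex 9.00 14.00 0.00
      vertex 9.00 0.00 0.00
      vertex 0.00 0.00 0.00
    endloop
  endfacet
  facet normal 0.0000 0.0000 -1.0000
    outer loop
      vertex 0.00 14.00 0.00
      vertex 9.00 14.00 0.00
      vertex 0.00 0.00 0.00
    endloop
  endfacet
  facet normal 0.0000 0.0000 1.0000
    outer loop
      vertex 0.00 0.00 27.00
      vertex 9.00 0.00 27.00
      vertex 9.00 14.00 27.00
    endloop
  endfacet
  facet normal 0.0000 0.0000 1.0000
    outer loop
      vertex 0.00 0.00 27.00
      vertex 9.00 14.00 27.00
      vertex 0.00 14.00 27.00
    endloop
  endfacet
  facet normal 0.0000 -1.0000 0.0000
    outer loop
      vertex 0.00 0.00 0.00
      vertex 9.00 0.00 0.00
      vertex 9.00 0.00 27.00
    endloop
  endfacet
  facet normal 0.0000 -1.0000 0.0000
    outer loop
      vertex 0.00 0.00 0.00
      vertex 9.00 0.00 27.00
      vertex 0.00 0.00 27.00
    endloop
  endfacet
  facet normal 0.0000 1.0000 0.0000
    outer loop
      vertex 9.00 14.00 27.00
      vertex 9.00 14.00 0.00
      vertex 0.00 14.00 0.00
    endloop
  endfacet
  facet normal 0.0000 1.0000 0.0000
    outer loop
      vertex 0.00 14.00 27.00
      vertex 9.00 14.00 27.00
      vertex 0.00 14.00 0.00
    endloop
  endfacet
  facet normal -1.0000 0.0000 0.0000
    outer loop
      vertex 0.00 14.00 27.00
      vertex 0.00 14.00 0.00
      vertex 0.00 0.00 0.00
    endloop
  endfacet
  facet normal -1.0000 0.0000 0.0000
    outer loop
      vertex 0.00 0.00 27.00
      vertex 0.00 14.00 27.00
      vertex 0.00 0.00 0.00
    endloop
  endfacet
  facet normal 1.0000 0.0000 0.0000
    outer loop
      vertex 9.00 0.00 0.00
      vertex 9.00 14.00 0.00
      vertex 9.00 14.00 27.00
    endloop
  endfacet
  facet normal 1.0000 0.0000 0.0000
    outer loop
      vertex 9.00 0.00 0.00
      vertex 9.00 14.00 27.00
      vertex 9.00 0.00 27.00
    endloop
  endfacet
endsolid part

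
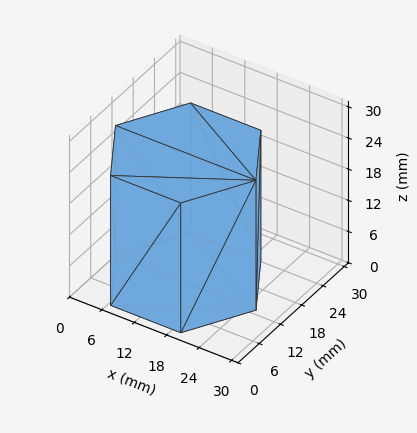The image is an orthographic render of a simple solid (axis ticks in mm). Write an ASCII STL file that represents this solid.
Reading the render: the shape is a regular 6-sided prism (a cylinder approximated with 6 flat sides), circumscribed radius ≈ 13 mm, height ≈ 25 mm (dimensions read to the nearest mm from the axis ticks). For the STL, each face is triangulated and given an outward normal.

solid part
  facet normal 0.0000 0.0000 -1.0000
    outer loop
      vertex 6.5 24.3 0.0
      vertex 19.5 24.3 0.0
      vertex 26.0 13.0 0.0
    endloop
  endfacet
  facet normal 0.0000 0.0000 -1.0000
    outer loop
      vertex 0.0 13.0 0.0
      vertex 6.5 24.3 0.0
      vertex 26.0 13.0 0.0
    endloop
  endfacet
  facet normal 0.0000 0.0000 -1.0000
    outer loop
      vertex 6.5 1.7 0.0
      vertex 0.0 13.0 0.0
      vertex 26.0 13.0 0.0
    endloop
  endfacet
  facet normal 0.0000 0.0000 -1.0000
    outer loop
      vertex 19.5 1.7 0.0
      vertex 6.5 1.7 0.0
      vertex 26.0 13.0 0.0
    endloop
  endfacet
  facet normal 0.0000 0.0000 1.0000
    outer loop
      vertex 26.0 13.0 25.0
      vertex 19.5 24.3 25.0
      vertex 6.5 24.3 25.0
    endloop
  endfacet
  facet normal 0.0000 0.0000 1.0000
    outer loop
      vertex 26.0 13.0 25.0
      vertex 6.5 24.3 25.0
      vertex 0.0 13.0 25.0
    endloop
  endfacet
  facet normal 0.0000 0.0000 1.0000
    outer loop
      vertex 26.0 13.0 25.0
      vertex 0.0 13.0 25.0
      vertex 6.5 1.7 25.0
    endloop
  endfacet
  facet normal 0.0000 0.0000 1.0000
    outer loop
      vertex 26.0 13.0 25.0
      vertex 6.5 1.7 25.0
      vertex 19.5 1.7 25.0
    endloop
  endfacet
  facet normal 0.8668 0.4986 0.0000
    outer loop
      vertex 26.0 13.0 0.0
      vertex 19.5 24.3 0.0
      vertex 19.5 24.3 25.0
    endloop
  endfacet
  facet normal 0.8668 0.4986 0.0000
    outer loop
      vertex 26.0 13.0 0.0
      vertex 19.5 24.3 25.0
      vertex 26.0 13.0 25.0
    endloop
  endfacet
  facet normal 0.0000 1.0000 0.0000
    outer loop
      vertex 19.5 24.3 0.0
      vertex 6.5 24.3 0.0
      vertex 6.5 24.3 25.0
    endloop
  endfacet
  facet normal 0.0000 1.0000 0.0000
    outer loop
      vertex 19.5 24.3 0.0
      vertex 6.5 24.3 25.0
      vertex 19.5 24.3 25.0
    endloop
  endfacet
  facet normal -0.8668 0.4986 0.0000
    outer loop
      vertex 6.5 24.3 0.0
      vertex 0.0 13.0 0.0
      vertex 0.0 13.0 25.0
    endloop
  endfacet
  facet normal -0.8668 0.4986 0.0000
    outer loop
      vertex 6.5 24.3 0.0
      vertex 0.0 13.0 25.0
      vertex 6.5 24.3 25.0
    endloop
  endfacet
  facet normal -0.8668 -0.4986 0.0000
    outer loop
      vertex 0.0 13.0 0.0
      vertex 6.5 1.7 0.0
      vertex 6.5 1.7 25.0
    endloop
  endfacet
  facet normal -0.8668 -0.4986 0.0000
    outer loop
      vertex 0.0 13.0 0.0
      vertex 6.5 1.7 25.0
      vertex 0.0 13.0 25.0
    endloop
  endfacet
  facet normal 0.0000 -1.0000 0.0000
    outer loop
      vertex 6.5 1.7 0.0
      vertex 19.5 1.7 0.0
      vertex 19.5 1.7 25.0
    endloop
  endfacet
  facet normal 0.0000 -1.0000 0.0000
    outer loop
      vertex 6.5 1.7 0.0
      vertex 19.5 1.7 25.0
      vertex 6.5 1.7 25.0
    endloop
  endfacet
  facet normal 0.8668 -0.4986 0.0000
    outer loop
      vertex 19.5 1.7 0.0
      vertex 26.0 13.0 0.0
      vertex 26.0 13.0 25.0
    endloop
  endfacet
  facet normal 0.8668 -0.4986 0.0000
    outer loop
      vertex 19.5 1.7 0.0
      vertex 26.0 13.0 25.0
      vertex 19.5 1.7 25.0
    endloop
  endfacet
endsolid part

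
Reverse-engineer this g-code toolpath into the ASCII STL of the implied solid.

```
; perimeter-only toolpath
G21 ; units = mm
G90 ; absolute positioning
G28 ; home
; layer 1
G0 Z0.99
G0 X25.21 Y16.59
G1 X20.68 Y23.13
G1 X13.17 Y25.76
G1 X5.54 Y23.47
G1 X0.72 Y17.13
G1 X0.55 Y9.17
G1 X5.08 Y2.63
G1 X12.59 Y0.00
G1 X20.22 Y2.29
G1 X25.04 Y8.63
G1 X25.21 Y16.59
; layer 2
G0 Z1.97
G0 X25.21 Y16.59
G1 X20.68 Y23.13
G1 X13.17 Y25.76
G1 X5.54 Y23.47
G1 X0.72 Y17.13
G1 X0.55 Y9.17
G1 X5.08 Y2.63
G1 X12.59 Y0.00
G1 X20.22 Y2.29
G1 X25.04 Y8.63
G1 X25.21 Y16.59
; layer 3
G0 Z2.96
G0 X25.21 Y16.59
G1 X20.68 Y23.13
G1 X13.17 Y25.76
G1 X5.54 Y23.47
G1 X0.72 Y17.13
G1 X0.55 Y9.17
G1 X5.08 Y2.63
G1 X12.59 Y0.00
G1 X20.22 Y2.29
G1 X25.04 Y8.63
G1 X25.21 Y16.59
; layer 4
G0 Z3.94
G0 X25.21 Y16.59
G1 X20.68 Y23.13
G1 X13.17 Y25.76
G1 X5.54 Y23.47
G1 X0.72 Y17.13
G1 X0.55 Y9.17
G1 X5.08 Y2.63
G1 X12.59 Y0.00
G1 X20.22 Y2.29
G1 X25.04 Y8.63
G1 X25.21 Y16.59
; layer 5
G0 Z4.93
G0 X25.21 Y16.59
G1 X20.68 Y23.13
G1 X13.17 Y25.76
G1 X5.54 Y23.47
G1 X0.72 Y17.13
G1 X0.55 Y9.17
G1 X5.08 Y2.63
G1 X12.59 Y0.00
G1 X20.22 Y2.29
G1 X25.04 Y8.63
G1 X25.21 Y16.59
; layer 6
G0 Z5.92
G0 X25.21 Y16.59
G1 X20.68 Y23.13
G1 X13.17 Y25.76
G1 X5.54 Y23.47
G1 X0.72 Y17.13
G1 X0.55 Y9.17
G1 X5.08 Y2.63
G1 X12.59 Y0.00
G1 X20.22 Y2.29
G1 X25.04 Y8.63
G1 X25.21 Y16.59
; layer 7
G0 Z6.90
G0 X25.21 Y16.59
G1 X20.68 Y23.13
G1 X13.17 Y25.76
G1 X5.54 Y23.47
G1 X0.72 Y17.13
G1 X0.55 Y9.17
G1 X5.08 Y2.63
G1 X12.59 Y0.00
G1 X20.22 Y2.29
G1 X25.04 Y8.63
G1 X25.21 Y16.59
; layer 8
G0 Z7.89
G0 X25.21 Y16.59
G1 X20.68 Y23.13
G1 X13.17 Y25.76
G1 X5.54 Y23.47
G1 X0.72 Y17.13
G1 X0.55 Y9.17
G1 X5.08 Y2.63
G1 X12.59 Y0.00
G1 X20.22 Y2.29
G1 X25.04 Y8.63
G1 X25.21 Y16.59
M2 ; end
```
solid part
  facet normal 0.0000 0.0000 -1.0000
    outer loop
      vertex 13.17 25.76 0.00
      vertex 20.68 23.13 0.00
      vertex 25.21 16.59 0.00
    endloop
  endfacet
  facet normal 0.0000 0.0000 -1.0000
    outer loop
      vertex 5.54 23.47 0.00
      vertex 13.17 25.76 0.00
      vertex 25.21 16.59 0.00
    endloop
  endfacet
  facet normal 0.0000 0.0000 -1.0000
    outer loop
      vertex 0.72 17.13 0.00
      vertex 5.54 23.47 0.00
      vertex 25.21 16.59 0.00
    endloop
  endfacet
  facet normal 0.0000 0.0000 -1.0000
    outer loop
      vertex 0.55 9.17 0.00
      vertex 0.72 17.13 0.00
      vertex 25.21 16.59 0.00
    endloop
  endfacet
  facet normal 0.0000 0.0000 -1.0000
    outer loop
      vertex 5.08 2.63 0.00
      vertex 0.55 9.17 0.00
      vertex 25.21 16.59 0.00
    endloop
  endfacet
  facet normal 0.0000 0.0000 -1.0000
    outer loop
      vertex 12.59 0.00 0.00
      vertex 5.08 2.63 0.00
      vertex 25.21 16.59 0.00
    endloop
  endfacet
  facet normal 0.0000 0.0000 -1.0000
    outer loop
      vertex 20.22 2.29 0.00
      vertex 12.59 0.00 0.00
      vertex 25.21 16.59 0.00
    endloop
  endfacet
  facet normal 0.0000 0.0000 -1.0000
    outer loop
      vertex 25.04 8.63 0.00
      vertex 20.22 2.29 0.00
      vertex 25.21 16.59 0.00
    endloop
  endfacet
  facet normal 0.0000 0.0000 1.0000
    outer loop
      vertex 25.21 16.59 7.89
      vertex 20.68 23.13 7.89
      vertex 13.17 25.76 7.89
    endloop
  endfacet
  facet normal 0.0000 0.0000 1.0000
    outer loop
      vertex 25.21 16.59 7.89
      vertex 13.17 25.76 7.89
      vertex 5.54 23.47 7.89
    endloop
  endfacet
  facet normal 0.0000 0.0000 1.0000
    outer loop
      vertex 25.21 16.59 7.89
      vertex 5.54 23.47 7.89
      vertex 0.72 17.13 7.89
    endloop
  endfacet
  facet normal 0.0000 0.0000 1.0000
    outer loop
      vertex 25.21 16.59 7.89
      vertex 0.72 17.13 7.89
      vertex 0.55 9.17 7.89
    endloop
  endfacet
  facet normal 0.0000 0.0000 1.0000
    outer loop
      vertex 25.21 16.59 7.89
      vertex 0.55 9.17 7.89
      vertex 5.08 2.63 7.89
    endloop
  endfacet
  facet normal 0.0000 0.0000 1.0000
    outer loop
      vertex 25.21 16.59 7.89
      vertex 5.08 2.63 7.89
      vertex 12.59 0.00 7.89
    endloop
  endfacet
  facet normal 0.0000 0.0000 1.0000
    outer loop
      vertex 25.21 16.59 7.89
      vertex 12.59 0.00 7.89
      vertex 20.22 2.29 7.89
    endloop
  endfacet
  facet normal 0.0000 0.0000 1.0000
    outer loop
      vertex 25.21 16.59 7.89
      vertex 20.22 2.29 7.89
      vertex 25.04 8.63 7.89
    endloop
  endfacet
  facet normal 0.8221 0.5694 0.0000
    outer loop
      vertex 25.21 16.59 0.00
      vertex 20.68 23.13 0.00
      vertex 20.68 23.13 7.89
    endloop
  endfacet
  facet normal 0.8221 0.5694 0.0000
    outer loop
      vertex 25.21 16.59 0.00
      vertex 20.68 23.13 7.89
      vertex 25.21 16.59 7.89
    endloop
  endfacet
  facet normal 0.3305 0.9438 0.0000
    outer loop
      vertex 20.68 23.13 0.00
      vertex 13.17 25.76 0.00
      vertex 13.17 25.76 7.89
    endloop
  endfacet
  facet normal 0.3305 0.9438 0.0000
    outer loop
      vertex 20.68 23.13 0.00
      vertex 13.17 25.76 7.89
      vertex 20.68 23.13 7.89
    endloop
  endfacet
  facet normal -0.2875 0.9578 0.0000
    outer loop
      vertex 13.17 25.76 0.00
      vertex 5.54 23.47 0.00
      vertex 5.54 23.47 7.89
    endloop
  endfacet
  facet normal -0.2875 0.9578 0.0000
    outer loop
      vertex 13.17 25.76 0.00
      vertex 5.54 23.47 7.89
      vertex 13.17 25.76 7.89
    endloop
  endfacet
  facet normal -0.7961 0.6052 0.0000
    outer loop
      vertex 5.54 23.47 0.00
      vertex 0.72 17.13 0.00
      vertex 0.72 17.13 7.89
    endloop
  endfacet
  facet normal -0.7961 0.6052 0.0000
    outer loop
      vertex 5.54 23.47 0.00
      vertex 0.72 17.13 7.89
      vertex 5.54 23.47 7.89
    endloop
  endfacet
  facet normal -0.9998 0.0214 0.0000
    outer loop
      vertex 0.72 17.13 0.00
      vertex 0.55 9.17 0.00
      vertex 0.55 9.17 7.89
    endloop
  endfacet
  facet normal -0.9998 0.0214 0.0000
    outer loop
      vertex 0.72 17.13 0.00
      vertex 0.55 9.17 7.89
      vertex 0.72 17.13 7.89
    endloop
  endfacet
  facet normal -0.8221 -0.5694 0.0000
    outer loop
      vertex 0.55 9.17 0.00
      vertex 5.08 2.63 0.00
      vertex 5.08 2.63 7.89
    endloop
  endfacet
  facet normal -0.8221 -0.5694 0.0000
    outer loop
      vertex 0.55 9.17 0.00
      vertex 5.08 2.63 7.89
      vertex 0.55 9.17 7.89
    endloop
  endfacet
  facet normal -0.3305 -0.9438 0.0000
    outer loop
      vertex 5.08 2.63 0.00
      vertex 12.59 0.00 0.00
      vertex 12.59 0.00 7.89
    endloop
  endfacet
  facet normal -0.3305 -0.9438 0.0000
    outer loop
      vertex 5.08 2.63 0.00
      vertex 12.59 0.00 7.89
      vertex 5.08 2.63 7.89
    endloop
  endfacet
  facet normal 0.2875 -0.9578 0.0000
    outer loop
      vertex 12.59 0.00 0.00
      vertex 20.22 2.29 0.00
      vertex 20.22 2.29 7.89
    endloop
  endfacet
  facet normal 0.2875 -0.9578 0.0000
    outer loop
      vertex 12.59 0.00 0.00
      vertex 20.22 2.29 7.89
      vertex 12.59 0.00 7.89
    endloop
  endfacet
  facet normal 0.7961 -0.6052 0.0000
    outer loop
      vertex 20.22 2.29 0.00
      vertex 25.04 8.63 0.00
      vertex 25.04 8.63 7.89
    endloop
  endfacet
  facet normal 0.7961 -0.6052 0.0000
    outer loop
      vertex 20.22 2.29 0.00
      vertex 25.04 8.63 7.89
      vertex 20.22 2.29 7.89
    endloop
  endfacet
  facet normal 0.9998 -0.0214 0.0000
    outer loop
      vertex 25.04 8.63 0.00
      vertex 25.21 16.59 0.00
      vertex 25.21 16.59 7.89
    endloop
  endfacet
  facet normal 0.9998 -0.0214 0.0000
    outer loop
      vertex 25.04 8.63 0.00
      vertex 25.21 16.59 7.89
      vertex 25.04 8.63 7.89
    endloop
  endfacet
endsolid part

The G0 Z moves step by Δz≈0.99 mm. Every layer's G1 loop is the same polygon, so the solid is a straight extrusion of it from z=0 to z≈7.89. Closing with flat bottom and top caps and triangulating gives 36 facets — a regular 10-sided prism (a cylinder approximated with 10 flat sides), circumscribed radius ≈ 12.9 mm, height ≈ 7.89 mm.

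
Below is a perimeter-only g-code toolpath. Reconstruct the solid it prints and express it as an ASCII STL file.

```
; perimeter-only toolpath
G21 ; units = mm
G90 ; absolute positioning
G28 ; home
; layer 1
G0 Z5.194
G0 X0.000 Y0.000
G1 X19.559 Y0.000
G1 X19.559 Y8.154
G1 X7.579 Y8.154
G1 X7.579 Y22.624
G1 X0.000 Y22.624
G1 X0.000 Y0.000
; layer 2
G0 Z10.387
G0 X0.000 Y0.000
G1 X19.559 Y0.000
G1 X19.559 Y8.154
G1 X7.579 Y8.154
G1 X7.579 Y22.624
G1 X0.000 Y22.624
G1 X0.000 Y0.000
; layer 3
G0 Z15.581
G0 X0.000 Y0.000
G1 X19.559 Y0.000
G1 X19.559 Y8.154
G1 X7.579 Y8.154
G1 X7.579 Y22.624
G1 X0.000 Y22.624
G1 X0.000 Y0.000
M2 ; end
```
solid part
  facet normal 0.0000 0.0000 -1.0000
    outer loop
      vertex 19.559 8.154 0.000
      vertex 19.559 0.000 0.000
      vertex 0.000 0.000 0.000
    endloop
  endfacet
  facet normal 0.0000 0.0000 -1.0000
    outer loop
      vertex 7.579 8.154 0.000
      vertex 19.559 8.154 0.000
      vertex 0.000 0.000 0.000
    endloop
  endfacet
  facet normal 0.0000 0.0000 -1.0000
    outer loop
      vertex 7.579 22.624 0.000
      vertex 7.579 8.154 0.000
      vertex 0.000 0.000 0.000
    endloop
  endfacet
  facet normal 0.0000 0.0000 -1.0000
    outer loop
      vertex 0.000 22.624 0.000
      vertex 7.579 22.624 0.000
      vertex 0.000 0.000 0.000
    endloop
  endfacet
  facet normal 0.0000 0.0000 1.0000
    outer loop
      vertex 0.000 0.000 15.581
      vertex 19.559 0.000 15.581
      vertex 19.559 8.154 15.581
    endloop
  endfacet
  facet normal 0.0000 0.0000 1.0000
    outer loop
      vertex 0.000 0.000 15.581
      vertex 19.559 8.154 15.581
      vertex 7.579 8.154 15.581
    endloop
  endfacet
  facet normal 0.0000 0.0000 1.0000
    outer loop
      vertex 0.000 0.000 15.581
      vertex 7.579 8.154 15.581
      vertex 7.579 22.624 15.581
    endloop
  endfacet
  facet normal 0.0000 0.0000 1.0000
    outer loop
      vertex 0.000 0.000 15.581
      vertex 7.579 22.624 15.581
      vertex 0.000 22.624 15.581
    endloop
  endfacet
  facet normal 0.0000 -1.0000 0.0000
    outer loop
      vertex 0.000 0.000 0.000
      vertex 19.559 0.000 0.000
      vertex 19.559 0.000 15.581
    endloop
  endfacet
  facet normal 0.0000 -1.0000 0.0000
    outer loop
      vertex 0.000 0.000 0.000
      vertex 19.559 0.000 15.581
      vertex 0.000 0.000 15.581
    endloop
  endfacet
  facet normal 1.0000 0.0000 0.0000
    outer loop
      vertex 19.559 0.000 0.000
      vertex 19.559 8.154 0.000
      vertex 19.559 8.154 15.581
    endloop
  endfacet
  facet normal 1.0000 0.0000 0.0000
    outer loop
      vertex 19.559 0.000 0.000
      vertex 19.559 8.154 15.581
      vertex 19.559 0.000 15.581
    endloop
  endfacet
  facet normal 0.0000 1.0000 0.0000
    outer loop
      vertex 19.559 8.154 0.000
      vertex 7.579 8.154 0.000
      vertex 7.579 8.154 15.581
    endloop
  endfacet
  facet normal 0.0000 1.0000 0.0000
    outer loop
      vertex 19.559 8.154 0.000
      vertex 7.579 8.154 15.581
      vertex 19.559 8.154 15.581
    endloop
  endfacet
  facet normal 1.0000 0.0000 0.0000
    outer loop
      vertex 7.579 8.154 0.000
      vertex 7.579 22.624 0.000
      vertex 7.579 22.624 15.581
    endloop
  endfacet
  facet normal 1.0000 0.0000 0.0000
    outer loop
      vertex 7.579 8.154 0.000
      vertex 7.579 22.624 15.581
      vertex 7.579 8.154 15.581
    endloop
  endfacet
  facet normal 0.0000 1.0000 0.0000
    outer loop
      vertex 7.579 22.624 0.000
      vertex 0.000 22.624 0.000
      vertex 0.000 22.624 15.581
    endloop
  endfacet
  facet normal 0.0000 1.0000 0.0000
    outer loop
      vertex 7.579 22.624 0.000
      vertex 0.000 22.624 15.581
      vertex 7.579 22.624 15.581
    endloop
  endfacet
  facet normal -1.0000 0.0000 0.0000
    outer loop
      vertex 0.000 22.624 0.000
      vertex 0.000 0.000 0.000
      vertex 0.000 0.000 15.581
    endloop
  endfacet
  facet normal -1.0000 0.0000 0.0000
    outer loop
      vertex 0.000 22.624 0.000
      vertex 0.000 0.000 15.581
      vertex 0.000 22.624 15.581
    endloop
  endfacet
endsolid part

The G0 Z moves step by Δz≈5.194 mm. Every layer's G1 loop is the same polygon, so the solid is a straight extrusion of it from z=0 to z≈15.6. Closing with flat bottom and top caps and triangulating gives 20 facets — an L-shaped prism: outer 19.6 × 22.6 mm, arm thicknesses ≈ 8.15 mm (horizontal) and 7.58 mm (vertical), extruded 15.6 mm in z.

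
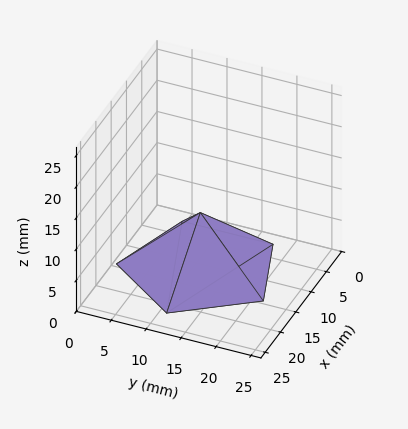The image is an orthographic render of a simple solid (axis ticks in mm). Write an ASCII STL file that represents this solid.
Reading the render: the shape is a regular 5-sided pyramid, base circumscribed radius ≈ 11 mm, apex at z ≈ 9 mm (dimensions read to the nearest mm from the axis ticks). For the STL, each face is triangulated and given an outward normal.

solid part
  facet normal 0.0000 0.0000 -1.0000
    outer loop
      vertex 2.1 17.5 0.0
      vertex 14.4 21.5 0.0
      vertex 22.0 11.0 0.0
    endloop
  endfacet
  facet normal 0.0000 0.0000 -1.0000
    outer loop
      vertex 2.1 4.5 0.0
      vertex 2.1 17.5 0.0
      vertex 22.0 11.0 0.0
    endloop
  endfacet
  facet normal 0.0000 0.0000 -1.0000
    outer loop
      vertex 14.4 0.5 0.0
      vertex 2.1 4.5 0.0
      vertex 22.0 11.0 0.0
    endloop
  endfacet
  facet normal 0.5757 0.4167 0.7036
    outer loop
      vertex 22.0 11.0 0.0
      vertex 14.4 21.5 0.0
      vertex 11.0 11.0 9.0
    endloop
  endfacet
  facet normal -0.2195 0.6749 0.7045
    outer loop
      vertex 14.4 21.5 0.0
      vertex 2.1 17.5 0.0
      vertex 11.0 11.0 9.0
    endloop
  endfacet
  facet normal -0.7110 0.0000 0.7031
    outer loop
      vertex 2.1 17.5 0.0
      vertex 2.1 4.5 0.0
      vertex 11.0 11.0 9.0
    endloop
  endfacet
  facet normal -0.2195 -0.6749 0.7045
    outer loop
      vertex 2.1 4.5 0.0
      vertex 14.4 0.5 0.0
      vertex 11.0 11.0 9.0
    endloop
  endfacet
  facet normal 0.5757 -0.4167 0.7036
    outer loop
      vertex 14.4 0.5 0.0
      vertex 22.0 11.0 0.0
      vertex 11.0 11.0 9.0
    endloop
  endfacet
endsolid part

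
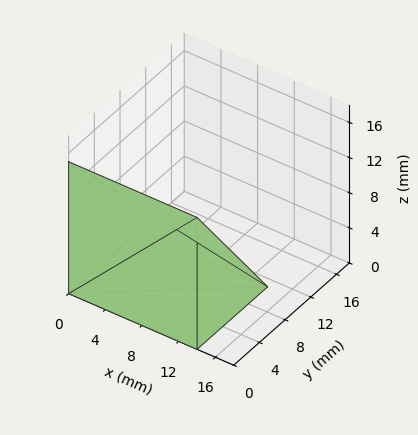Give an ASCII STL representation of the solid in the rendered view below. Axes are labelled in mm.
Reading the render: the shape is a wedge (ramp): 14 × 11 mm base, rising to 15 mm along the y=0 edge and sloping linearly to z=0 at y=11 (dimensions read to the nearest mm from the axis ticks). For the STL, each face is triangulated and given an outward normal.

solid part
  facet normal 0.0000 0.0000 -1.0000
    outer loop
      vertex 14.00 11.00 0.00
      vertex 14.00 0.00 0.00
      vertex 0.00 0.00 0.00
    endloop
  endfacet
  facet normal 0.0000 0.0000 -1.0000
    outer loop
      vertex 0.00 11.00 0.00
      vertex 14.00 11.00 0.00
      vertex 0.00 0.00 0.00
    endloop
  endfacet
  facet normal 0.0000 -1.0000 0.0000
    outer loop
      vertex 0.00 0.00 0.00
      vertex 14.00 0.00 0.00
      vertex 14.00 0.00 15.00
    endloop
  endfacet
  facet normal 0.0000 -1.0000 0.0000
    outer loop
      vertex 0.00 0.00 0.00
      vertex 14.00 0.00 15.00
      vertex 0.00 0.00 15.00
    endloop
  endfacet
  facet normal 0.0000 0.8064 0.5914
    outer loop
      vertex 0.00 0.00 15.00
      vertex 14.00 0.00 15.00
      vertex 14.00 11.00 0.00
    endloop
  endfacet
  facet normal 0.0000 0.8064 0.5914
    outer loop
      vertex 0.00 0.00 15.00
      vertex 14.00 11.00 0.00
      vertex 0.00 11.00 0.00
    endloop
  endfacet
  facet normal -1.0000 0.0000 0.0000
    outer loop
      vertex 0.00 0.00 15.00
      vertex 0.00 11.00 0.00
      vertex 0.00 0.00 0.00
    endloop
  endfacet
  facet normal 1.0000 0.0000 0.0000
    outer loop
      vertex 14.00 0.00 0.00
      vertex 14.00 11.00 0.00
      vertex 14.00 0.00 15.00
    endloop
  endfacet
endsolid part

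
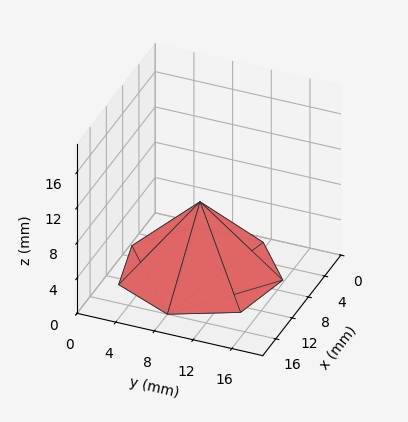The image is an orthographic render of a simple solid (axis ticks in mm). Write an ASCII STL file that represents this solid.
Reading the render: the shape is a regular 7-sided pyramid, base circumscribed radius ≈ 8 mm, apex at z ≈ 8 mm (dimensions read to the nearest mm from the axis ticks). For the STL, each face is triangulated and given an outward normal.

solid part
  facet normal 0.0000 0.0000 -1.0000
    outer loop
      vertex 6.2 15.8 0.0
      vertex 13.0 14.3 0.0
      vertex 16.0 8.0 0.0
    endloop
  endfacet
  facet normal 0.0000 0.0000 -1.0000
    outer loop
      vertex 0.8 11.5 0.0
      vertex 6.2 15.8 0.0
      vertex 16.0 8.0 0.0
    endloop
  endfacet
  facet normal 0.0000 0.0000 -1.0000
    outer loop
      vertex 0.8 4.5 0.0
      vertex 0.8 11.5 0.0
      vertex 16.0 8.0 0.0
    endloop
  endfacet
  facet normal 0.0000 0.0000 -1.0000
    outer loop
      vertex 6.2 0.2 0.0
      vertex 0.8 4.5 0.0
      vertex 16.0 8.0 0.0
    endloop
  endfacet
  facet normal 0.0000 0.0000 -1.0000
    outer loop
      vertex 13.0 1.7 0.0
      vertex 6.2 0.2 0.0
      vertex 16.0 8.0 0.0
    endloop
  endfacet
  facet normal 0.6701 0.3191 0.6701
    outer loop
      vertex 16.0 8.0 0.0
      vertex 13.0 14.3 0.0
      vertex 8.0 8.0 8.0
    endloop
  endfacet
  facet normal 0.1598 0.7245 0.6705
    outer loop
      vertex 13.0 14.3 0.0
      vertex 6.2 15.8 0.0
      vertex 8.0 8.0 8.0
    endloop
  endfacet
  facet normal -0.4624 0.5806 0.6701
    outer loop
      vertex 6.2 15.8 0.0
      vertex 0.8 11.5 0.0
      vertex 8.0 8.0 8.0
    endloop
  endfacet
  facet normal -0.7433 0.0000 0.6690
    outer loop
      vertex 0.8 11.5 0.0
      vertex 0.8 4.5 0.0
      vertex 8.0 8.0 8.0
    endloop
  endfacet
  facet normal -0.4624 -0.5806 0.6701
    outer loop
      vertex 0.8 4.5 0.0
      vertex 6.2 0.2 0.0
      vertex 8.0 8.0 8.0
    endloop
  endfacet
  facet normal 0.1598 -0.7245 0.6705
    outer loop
      vertex 6.2 0.2 0.0
      vertex 13.0 1.7 0.0
      vertex 8.0 8.0 8.0
    endloop
  endfacet
  facet normal 0.6701 -0.3191 0.6701
    outer loop
      vertex 13.0 1.7 0.0
      vertex 16.0 8.0 0.0
      vertex 8.0 8.0 8.0
    endloop
  endfacet
endsolid part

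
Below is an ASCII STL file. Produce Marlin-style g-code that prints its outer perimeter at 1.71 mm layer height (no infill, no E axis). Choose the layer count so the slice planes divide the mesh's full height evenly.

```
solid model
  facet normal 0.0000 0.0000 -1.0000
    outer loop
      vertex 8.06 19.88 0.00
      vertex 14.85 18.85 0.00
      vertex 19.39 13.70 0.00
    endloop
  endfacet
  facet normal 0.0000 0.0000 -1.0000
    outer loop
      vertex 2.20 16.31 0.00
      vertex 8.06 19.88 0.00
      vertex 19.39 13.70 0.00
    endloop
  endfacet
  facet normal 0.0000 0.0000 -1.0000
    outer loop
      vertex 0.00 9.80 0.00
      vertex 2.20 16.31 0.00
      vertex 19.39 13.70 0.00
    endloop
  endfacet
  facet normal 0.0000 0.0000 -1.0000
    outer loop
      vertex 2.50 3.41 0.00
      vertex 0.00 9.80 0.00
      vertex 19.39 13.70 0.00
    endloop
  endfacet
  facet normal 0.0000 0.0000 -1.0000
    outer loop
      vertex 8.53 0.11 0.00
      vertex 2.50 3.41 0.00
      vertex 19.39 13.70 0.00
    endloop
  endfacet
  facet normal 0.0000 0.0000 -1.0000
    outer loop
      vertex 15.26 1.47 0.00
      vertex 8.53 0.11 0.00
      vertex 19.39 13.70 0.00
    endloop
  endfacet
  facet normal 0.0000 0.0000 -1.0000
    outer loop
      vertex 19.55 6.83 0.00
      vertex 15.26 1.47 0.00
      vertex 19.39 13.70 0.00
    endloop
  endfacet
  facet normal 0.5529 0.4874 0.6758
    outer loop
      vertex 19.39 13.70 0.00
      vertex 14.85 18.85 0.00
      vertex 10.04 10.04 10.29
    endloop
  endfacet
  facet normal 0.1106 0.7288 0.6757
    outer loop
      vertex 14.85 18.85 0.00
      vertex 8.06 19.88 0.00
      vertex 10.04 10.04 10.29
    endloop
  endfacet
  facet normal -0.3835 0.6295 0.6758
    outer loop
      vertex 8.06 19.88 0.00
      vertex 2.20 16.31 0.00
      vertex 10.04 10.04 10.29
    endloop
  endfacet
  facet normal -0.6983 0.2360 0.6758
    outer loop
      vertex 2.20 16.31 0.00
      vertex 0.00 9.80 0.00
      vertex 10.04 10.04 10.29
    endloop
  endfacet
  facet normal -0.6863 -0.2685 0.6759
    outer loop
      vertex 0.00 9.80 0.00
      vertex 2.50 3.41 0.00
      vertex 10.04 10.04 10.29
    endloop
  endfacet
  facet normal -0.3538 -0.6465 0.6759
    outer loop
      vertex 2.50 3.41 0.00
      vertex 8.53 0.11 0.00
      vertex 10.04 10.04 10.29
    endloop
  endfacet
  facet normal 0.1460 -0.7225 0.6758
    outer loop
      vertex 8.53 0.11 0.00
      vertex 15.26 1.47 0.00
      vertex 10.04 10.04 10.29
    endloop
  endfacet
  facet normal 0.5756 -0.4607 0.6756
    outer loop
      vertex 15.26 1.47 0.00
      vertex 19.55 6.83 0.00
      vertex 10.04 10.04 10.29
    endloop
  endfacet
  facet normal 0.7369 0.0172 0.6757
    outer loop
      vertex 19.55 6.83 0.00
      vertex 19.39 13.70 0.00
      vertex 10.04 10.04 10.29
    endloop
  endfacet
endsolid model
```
; perimeter-only toolpath
G21 ; units = mm
G90 ; absolute positioning
G28 ; home
; layer 1
G0 Z1.71
G0 X17.83 Y13.09
G1 X14.05 Y17.38
G1 X8.39 Y18.24
G1 X3.51 Y15.27
G1 X1.67 Y9.84
G1 X3.76 Y4.51
G1 X8.78 Y1.76
G1 X14.39 Y2.90
G1 X17.96 Y7.37
G1 X17.83 Y13.09
; layer 2
G0 Z3.43
G0 X16.27 Y12.48
G1 X13.25 Y15.91
G1 X8.72 Y16.60
G1 X4.81 Y14.22
G1 X3.35 Y9.88
G1 X5.01 Y5.62
G1 X9.03 Y3.42
G1 X13.52 Y4.33
G1 X16.38 Y7.90
G1 X16.27 Y12.48
; layer 3
G0 Z5.14
G0 X14.71 Y11.87
G1 X12.45 Y14.45
G1 X9.05 Y14.96
G1 X6.12 Y13.17
G1 X5.02 Y9.92
G1 X6.27 Y6.72
G1 X9.29 Y5.07
G1 X12.65 Y5.75
G1 X14.79 Y8.43
G1 X14.71 Y11.87
; layer 4
G0 Z6.86
G0 X13.16 Y11.26
G1 X11.64 Y12.98
G1 X9.38 Y13.32
G1 X7.43 Y12.13
G1 X6.69 Y9.96
G1 X7.53 Y7.83
G1 X9.54 Y6.73
G1 X11.78 Y7.18
G1 X13.21 Y8.97
G1 X13.16 Y11.26
; layer 5
G0 Z8.57
G0 X11.60 Y10.65
G1 X10.84 Y11.51
G1 X9.71 Y11.68
G1 X8.73 Y11.08
G1 X8.37 Y10.00
G1 X8.78 Y8.94
G1 X9.79 Y8.38
G1 X10.91 Y8.61
G1 X11.62 Y9.51
G1 X11.60 Y10.65
M2 ; end

The solid is a regular 9-sided pyramid, base circumscribed radius ≈ 10 mm, apex at z ≈ 10.3 mm. Slicing at Δz = 1.71 mm — 6 equal slices spanning the solid's height, so layer i sits at z = i·h/6 — gives 5 non-empty perimeters. Each is a 9-segment closed polygon; G0 lifts to the layer z and rapids to the start vertex, then G1 traces the edges. The cross-section shrinks linearly with z (the slice at the apex is degenerate and omitted).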